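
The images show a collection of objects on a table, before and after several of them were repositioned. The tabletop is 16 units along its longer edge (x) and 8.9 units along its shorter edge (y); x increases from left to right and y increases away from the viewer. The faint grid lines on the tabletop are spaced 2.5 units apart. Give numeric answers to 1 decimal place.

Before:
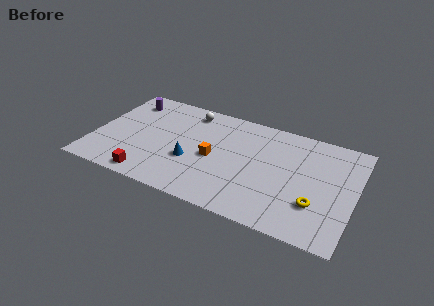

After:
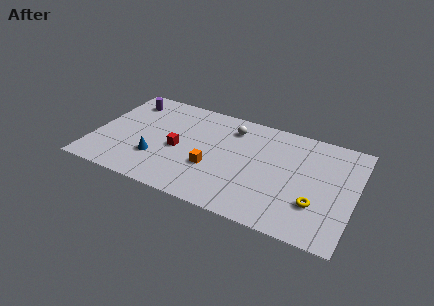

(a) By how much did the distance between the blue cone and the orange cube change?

+1.9

Before: roughly 1.5 units apart; after: 3.4. That's 1.9 units further apart.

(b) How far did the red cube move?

3.3

The red cube moved from about (3.8, 1.0) to (5.2, 4.0), a distance of √(1.4² + 3.0²) ≈ 3.3.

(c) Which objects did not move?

the yellow torus and the purple cylinder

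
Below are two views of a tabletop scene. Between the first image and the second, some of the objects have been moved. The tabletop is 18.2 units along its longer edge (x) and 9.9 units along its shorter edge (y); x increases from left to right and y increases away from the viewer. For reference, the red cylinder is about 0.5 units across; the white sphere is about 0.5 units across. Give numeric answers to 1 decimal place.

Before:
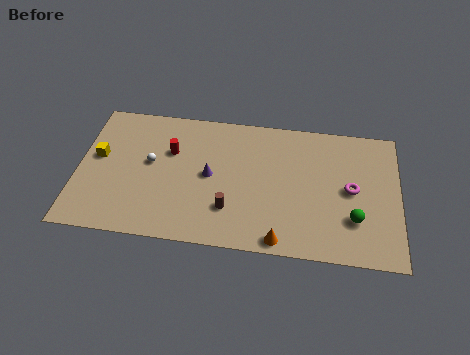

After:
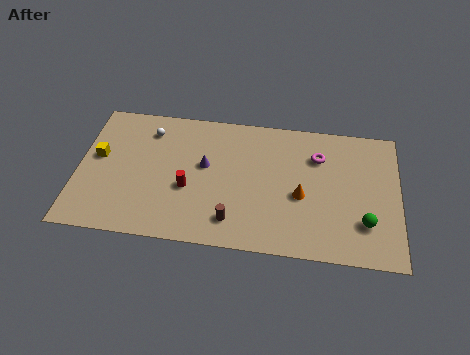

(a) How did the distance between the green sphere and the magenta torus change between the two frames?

+3.1

They were about 2.1 units apart before and 5.2 after — 3.1 units further apart.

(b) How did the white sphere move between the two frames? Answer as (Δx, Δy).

(-0.2, 2.4)

From the two frames, the white sphere sits at roughly (4.1, 5.5) before and (3.9, 7.9) after.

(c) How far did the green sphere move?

0.6

The green sphere was near (15.7, 2.9) before and (16.3, 2.7) after, so it travelled √(0.6² + 0.2²) ≈ 0.6 units.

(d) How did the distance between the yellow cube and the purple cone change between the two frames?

-0.3

Before: roughly 6.4 units apart; after: 6.1. That's 0.3 units closer together.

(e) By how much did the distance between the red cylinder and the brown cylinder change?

-1.9

The distance was about 5.2 in the first image and 3.3 in the second, so they moved 1.9 units closer together.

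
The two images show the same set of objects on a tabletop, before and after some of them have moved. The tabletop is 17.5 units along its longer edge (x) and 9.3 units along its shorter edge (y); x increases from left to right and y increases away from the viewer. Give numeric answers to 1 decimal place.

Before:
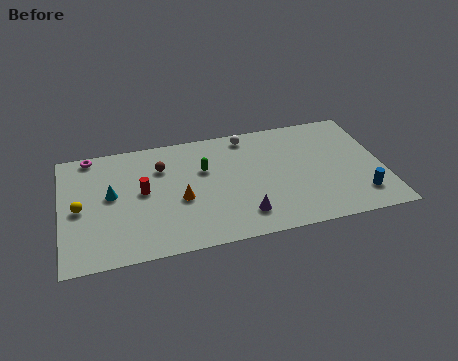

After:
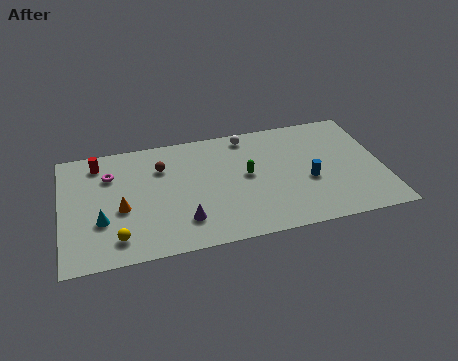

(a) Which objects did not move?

the brown sphere and the white sphere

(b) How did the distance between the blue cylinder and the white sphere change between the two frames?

-3.1

Before: roughly 8.5 units apart; after: 5.4. That's 3.1 units closer together.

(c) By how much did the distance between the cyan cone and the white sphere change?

+1.4

They were about 8.2 units apart before and 9.6 after — 1.4 units further apart.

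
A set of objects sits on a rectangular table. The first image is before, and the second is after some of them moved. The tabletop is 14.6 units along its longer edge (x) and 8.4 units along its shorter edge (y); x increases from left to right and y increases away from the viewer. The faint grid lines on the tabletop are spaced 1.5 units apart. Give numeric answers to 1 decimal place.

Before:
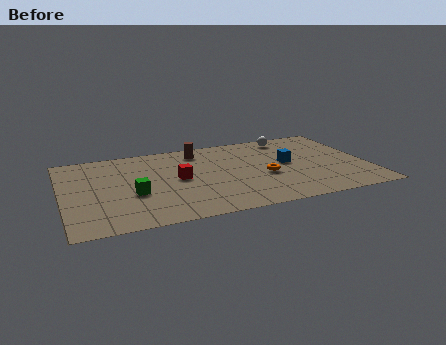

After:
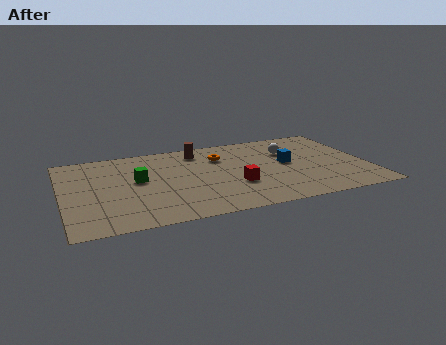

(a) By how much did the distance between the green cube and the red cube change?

+2.4

They were about 2.4 units apart before and 4.8 after — 2.4 units further apart.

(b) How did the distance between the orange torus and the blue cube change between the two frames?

+1.9

Before: roughly 1.6 units apart; after: 3.5. That's 1.9 units further apart.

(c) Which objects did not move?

the brown cylinder and the blue cube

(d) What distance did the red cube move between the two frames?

3.0

The red cube was near (5.5, 4.3) before and (8.1, 2.9) after, so it travelled √(2.6² + 1.4²) ≈ 3.0 units.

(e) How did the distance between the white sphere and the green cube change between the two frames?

-1.4

Before: roughly 8.9 units apart; after: 7.5. That's 1.4 units closer together.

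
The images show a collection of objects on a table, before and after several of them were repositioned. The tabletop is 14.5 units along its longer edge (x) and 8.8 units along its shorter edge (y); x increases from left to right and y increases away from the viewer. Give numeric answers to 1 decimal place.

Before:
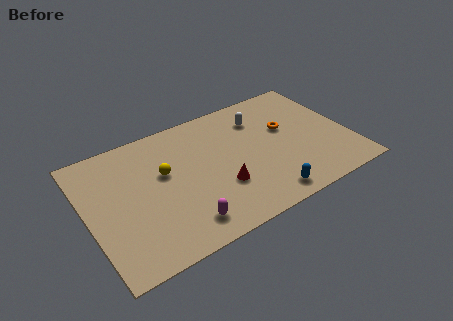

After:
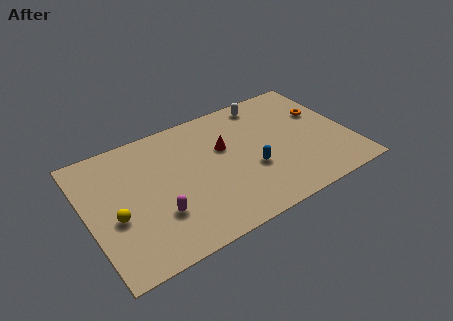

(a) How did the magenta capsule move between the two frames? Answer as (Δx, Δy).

(-1.2, 1.2)

From the two frames, the magenta capsule sits at roughly (4.8, 1.5) before and (3.6, 2.7) after.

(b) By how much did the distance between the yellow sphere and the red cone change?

+2.9

They were about 3.7 units apart before and 6.6 after — 2.9 units further apart.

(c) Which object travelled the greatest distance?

the yellow sphere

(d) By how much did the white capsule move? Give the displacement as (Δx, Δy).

(0.5, 1.0)

The white capsule started near (9.9, 6.7) and ended near (10.4, 7.7).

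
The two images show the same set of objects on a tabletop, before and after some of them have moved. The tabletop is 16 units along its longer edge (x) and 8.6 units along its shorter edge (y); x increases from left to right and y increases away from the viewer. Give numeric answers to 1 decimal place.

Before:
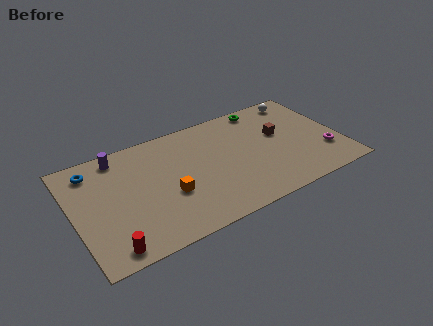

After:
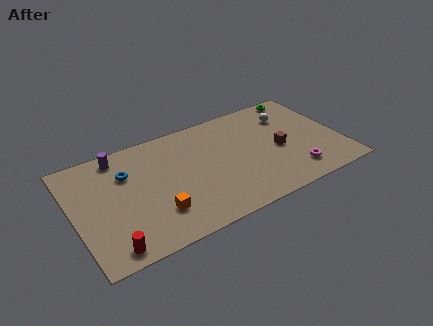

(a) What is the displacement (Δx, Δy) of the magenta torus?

(-2.0, -0.8)

From the two frames, the magenta torus sits at roughly (14.9, 2.5) before and (12.9, 1.7) after.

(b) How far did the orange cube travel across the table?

1.3

The orange cube moved from about (5.5, 3.3) to (4.6, 2.3), a distance of √(0.9² + 1.0²) ≈ 1.3.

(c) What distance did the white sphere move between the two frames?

1.4

The white sphere was near (14.2, 7.5) before and (13.3, 6.4) after, so it travelled √(0.9² + 1.1²) ≈ 1.4 units.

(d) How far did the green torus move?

2.4

The green torus moved from about (11.9, 7.7) to (14.3, 7.8), a distance of √(2.4² + 0.1²) ≈ 2.4.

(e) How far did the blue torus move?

2.2

From (1.4, 7.1) to (3.3, 6.0), the blue torus covered √(1.9² + 1.1²) ≈ 2.2 units.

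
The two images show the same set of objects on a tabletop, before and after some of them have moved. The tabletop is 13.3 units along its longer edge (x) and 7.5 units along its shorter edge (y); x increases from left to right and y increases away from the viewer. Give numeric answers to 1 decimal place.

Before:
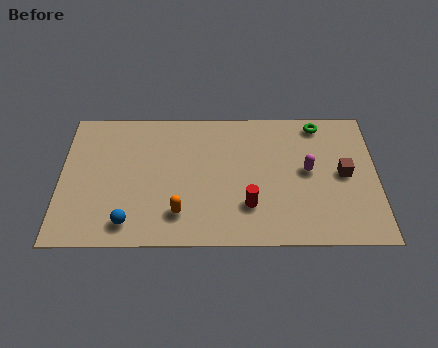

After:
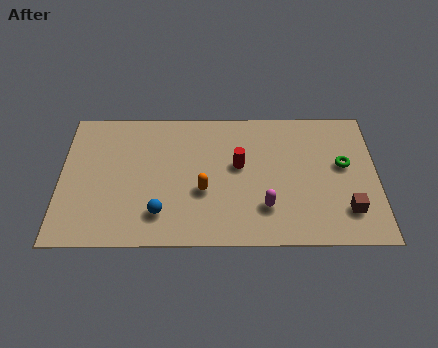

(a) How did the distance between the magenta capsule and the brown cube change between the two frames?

+1.9

The distance was about 1.5 in the first image and 3.4 in the second, so they moved 1.9 units further apart.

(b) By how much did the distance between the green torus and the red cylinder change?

-1.0

They were about 5.4 units apart before and 4.4 after — 1.0 units closer together.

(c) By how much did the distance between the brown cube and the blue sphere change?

-1.6

The distance was about 9.4 in the first image and 7.8 in the second, so they moved 1.6 units closer together.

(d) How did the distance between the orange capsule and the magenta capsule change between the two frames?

-3.1

Before: roughly 5.9 units apart; after: 2.8. That's 3.1 units closer together.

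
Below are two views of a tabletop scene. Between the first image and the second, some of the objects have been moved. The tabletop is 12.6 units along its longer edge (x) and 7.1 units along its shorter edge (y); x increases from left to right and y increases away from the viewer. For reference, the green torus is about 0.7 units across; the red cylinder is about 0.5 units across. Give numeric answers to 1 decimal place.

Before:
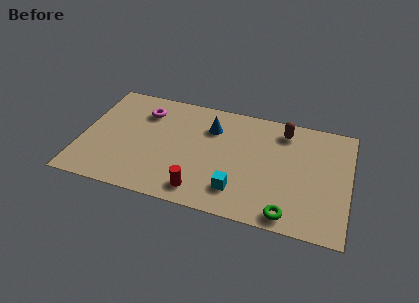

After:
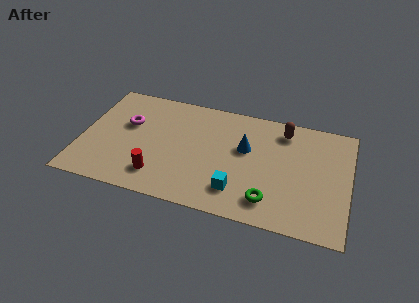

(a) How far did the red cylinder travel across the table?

2.0

From (5.8, 1.1) to (3.8, 1.5), the red cylinder covered √(2.0² + 0.4²) ≈ 2.0 units.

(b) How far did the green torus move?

1.1

From (9.9, 0.8) to (9.0, 1.4), the green torus covered √(0.9² + 0.6²) ≈ 1.1 units.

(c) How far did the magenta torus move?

1.2

The magenta torus was near (2.8, 5.4) before and (2.1, 4.4) after, so it travelled √(0.7² + 1.0²) ≈ 1.2 units.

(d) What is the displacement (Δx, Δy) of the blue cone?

(1.7, -0.9)

The blue cone was at about (6.0, 5.2) and moved to about (7.7, 4.3).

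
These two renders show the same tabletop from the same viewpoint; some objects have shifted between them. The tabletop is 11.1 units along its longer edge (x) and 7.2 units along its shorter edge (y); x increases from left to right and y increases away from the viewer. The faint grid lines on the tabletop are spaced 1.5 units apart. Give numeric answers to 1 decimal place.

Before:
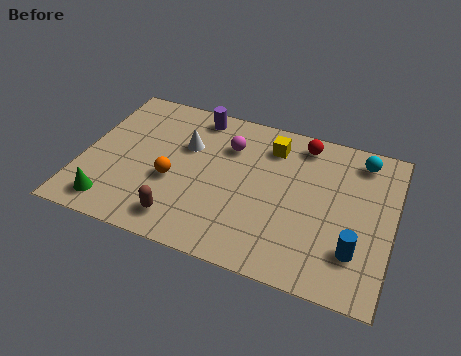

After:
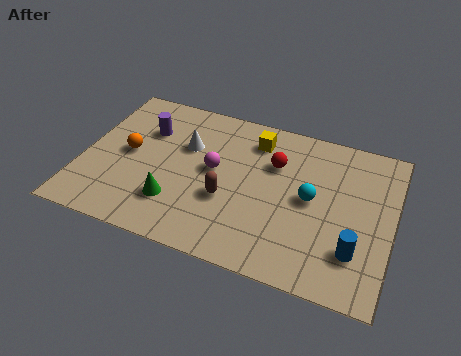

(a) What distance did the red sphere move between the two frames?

1.6

The red sphere moved from about (7.7, 6.2) to (6.8, 4.9), a distance of √(0.9² + 1.3²) ≈ 1.6.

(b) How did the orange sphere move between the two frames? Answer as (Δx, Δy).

(-1.7, 0.8)

From the two frames, the orange sphere sits at roughly (3.3, 2.9) before and (1.6, 3.7) after.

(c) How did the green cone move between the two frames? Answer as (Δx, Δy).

(2.2, 0.8)

The green cone was at about (1.3, 1.1) and moved to about (3.5, 1.9).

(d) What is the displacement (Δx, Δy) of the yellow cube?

(-0.6, 0.1)

The yellow cube started near (6.6, 5.7) and ended near (6.0, 5.8).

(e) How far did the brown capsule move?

2.1

From (3.8, 1.2) to (5.3, 2.7), the brown capsule covered √(1.5² + 1.5²) ≈ 2.1 units.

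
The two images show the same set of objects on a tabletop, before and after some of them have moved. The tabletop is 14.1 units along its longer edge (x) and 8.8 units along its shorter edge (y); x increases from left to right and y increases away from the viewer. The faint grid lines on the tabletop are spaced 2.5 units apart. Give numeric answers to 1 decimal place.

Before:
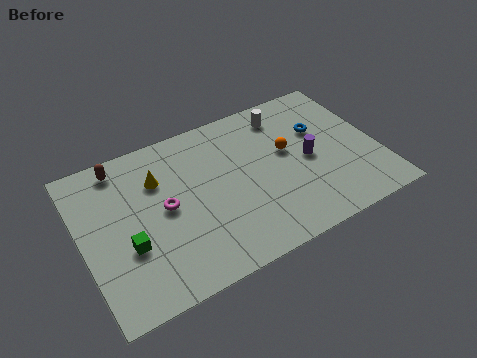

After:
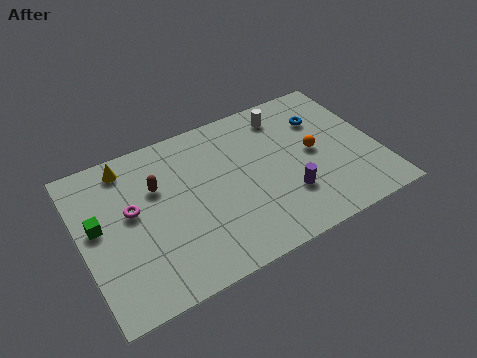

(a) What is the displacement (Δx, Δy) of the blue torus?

(0.2, 0.6)

The blue torus was at about (11.6, 5.7) and moved to about (11.8, 6.3).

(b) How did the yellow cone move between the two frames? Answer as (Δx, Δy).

(-1.3, 1.4)

From the two frames, the yellow cone sits at roughly (3.8, 6.2) before and (2.5, 7.6) after.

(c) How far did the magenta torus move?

1.6

The magenta torus moved from about (3.9, 4.5) to (2.4, 5.0), a distance of √(1.5² + 0.5²) ≈ 1.6.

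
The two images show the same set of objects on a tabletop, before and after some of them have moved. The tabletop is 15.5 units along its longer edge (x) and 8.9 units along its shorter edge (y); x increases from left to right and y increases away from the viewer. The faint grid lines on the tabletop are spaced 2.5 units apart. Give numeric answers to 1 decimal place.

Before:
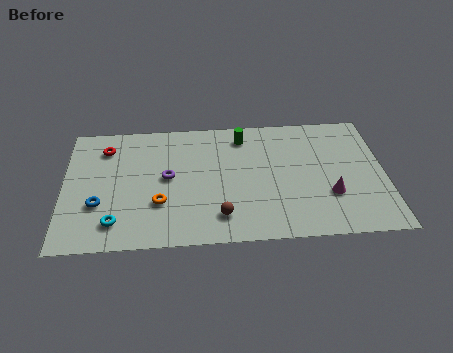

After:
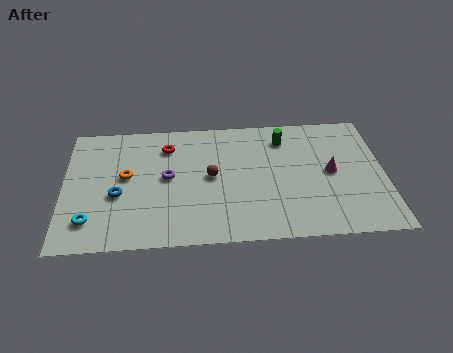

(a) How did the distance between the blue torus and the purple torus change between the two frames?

-1.1

Before: roughly 3.7 units apart; after: 2.6. That's 1.1 units closer together.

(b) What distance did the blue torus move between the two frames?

1.1

The blue torus was near (1.7, 3.0) before and (2.6, 3.6) after, so it travelled √(0.9² + 0.6²) ≈ 1.1 units.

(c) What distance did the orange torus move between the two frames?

2.6

The orange torus was near (4.6, 2.9) before and (3.0, 4.9) after, so it travelled √(1.6² + 2.0²) ≈ 2.6 units.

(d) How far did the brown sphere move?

2.8

From (7.5, 1.8) to (7.1, 4.6), the brown sphere covered √(0.4² + 2.8²) ≈ 2.8 units.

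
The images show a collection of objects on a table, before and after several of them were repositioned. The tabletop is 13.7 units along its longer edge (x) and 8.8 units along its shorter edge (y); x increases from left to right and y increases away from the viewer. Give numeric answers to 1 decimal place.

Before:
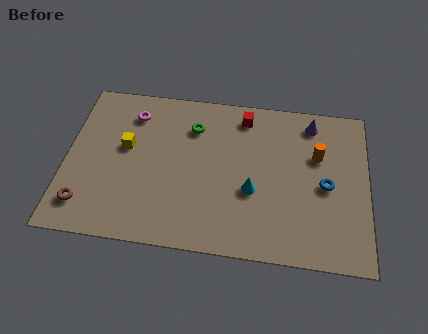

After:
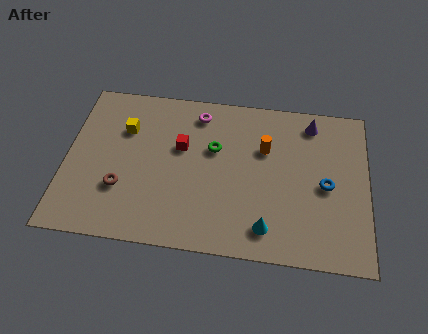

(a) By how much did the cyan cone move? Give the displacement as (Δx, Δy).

(0.7, -1.9)

The cyan cone was at about (8.5, 3.4) and moved to about (9.2, 1.5).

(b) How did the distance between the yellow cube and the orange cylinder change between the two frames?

-2.3

They were about 8.7 units apart before and 6.4 after — 2.3 units closer together.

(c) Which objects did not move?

the blue torus and the purple cone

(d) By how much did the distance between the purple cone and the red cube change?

+3.2

The distance was about 3.1 in the first image and 6.3 in the second, so they moved 3.2 units further apart.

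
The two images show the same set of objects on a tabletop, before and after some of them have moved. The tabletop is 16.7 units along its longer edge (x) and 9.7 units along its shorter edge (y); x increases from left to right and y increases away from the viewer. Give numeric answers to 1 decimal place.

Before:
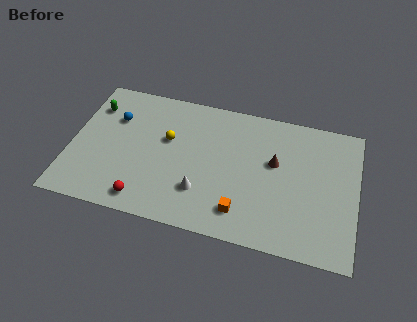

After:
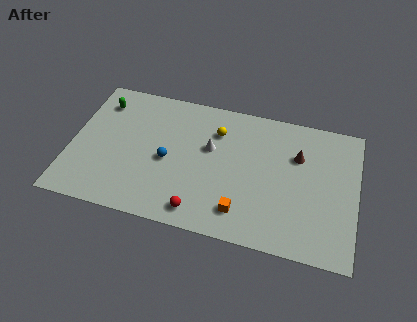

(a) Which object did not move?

the orange cube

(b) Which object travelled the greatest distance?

the blue sphere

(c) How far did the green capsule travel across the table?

0.6

The green capsule moved from about (1.1, 7.3) to (1.5, 7.7), a distance of √(0.4² + 0.4²) ≈ 0.6.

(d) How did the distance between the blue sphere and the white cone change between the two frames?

-3.9

Before: roughly 6.7 units apart; after: 2.8. That's 3.9 units closer together.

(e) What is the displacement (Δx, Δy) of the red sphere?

(3.2, 0.0)

From the two frames, the red sphere sits at roughly (4.6, 1.3) before and (7.8, 1.3) after.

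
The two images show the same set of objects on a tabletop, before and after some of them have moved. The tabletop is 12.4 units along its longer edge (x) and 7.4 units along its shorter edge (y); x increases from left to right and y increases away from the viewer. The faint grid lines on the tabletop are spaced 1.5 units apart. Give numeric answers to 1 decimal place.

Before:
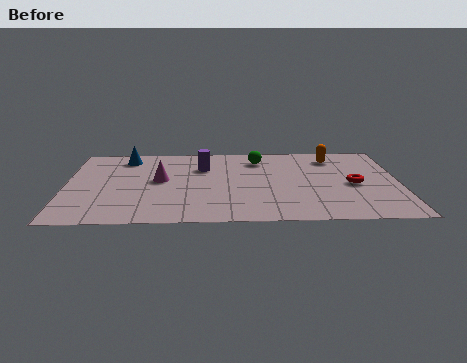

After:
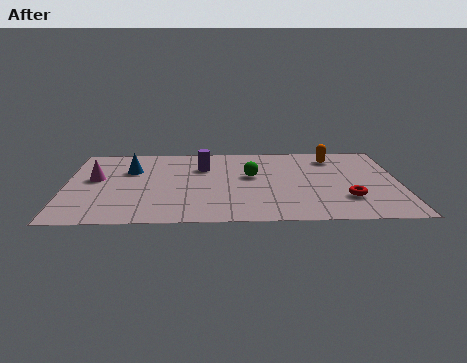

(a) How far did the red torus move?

1.3

From (10.7, 3.4) to (10.4, 2.1), the red torus covered √(0.3² + 1.3²) ≈ 1.3 units.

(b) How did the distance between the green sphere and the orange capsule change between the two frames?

+0.7

They were about 2.8 units apart before and 3.5 after — 0.7 units further apart.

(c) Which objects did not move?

the orange capsule and the purple cylinder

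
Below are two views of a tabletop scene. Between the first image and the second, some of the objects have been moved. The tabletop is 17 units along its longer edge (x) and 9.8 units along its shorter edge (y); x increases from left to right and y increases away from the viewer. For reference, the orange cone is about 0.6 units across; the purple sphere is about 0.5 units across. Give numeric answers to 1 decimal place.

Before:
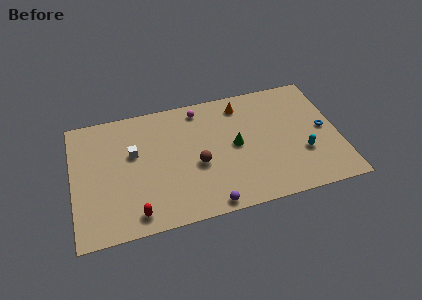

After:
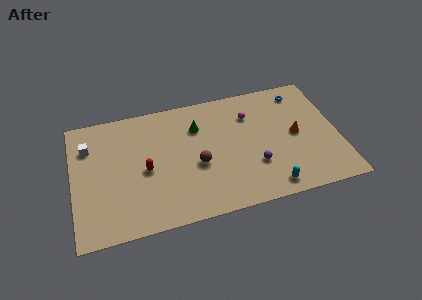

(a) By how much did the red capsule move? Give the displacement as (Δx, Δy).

(0.8, 3.2)

The red capsule started near (3.8, 1.3) and ended near (4.6, 4.5).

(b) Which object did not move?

the brown sphere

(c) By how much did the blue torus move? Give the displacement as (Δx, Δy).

(-1.2, 3.4)

The blue torus was at about (16.1, 4.9) and moved to about (14.9, 8.3).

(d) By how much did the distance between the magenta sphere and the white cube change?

+5.3

The distance was about 5.1 in the first image and 10.4 in the second, so they moved 5.3 units further apart.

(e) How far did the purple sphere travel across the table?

3.9

The purple sphere was near (8.4, 0.8) before and (11.5, 3.1) after, so it travelled √(3.1² + 2.3²) ≈ 3.9 units.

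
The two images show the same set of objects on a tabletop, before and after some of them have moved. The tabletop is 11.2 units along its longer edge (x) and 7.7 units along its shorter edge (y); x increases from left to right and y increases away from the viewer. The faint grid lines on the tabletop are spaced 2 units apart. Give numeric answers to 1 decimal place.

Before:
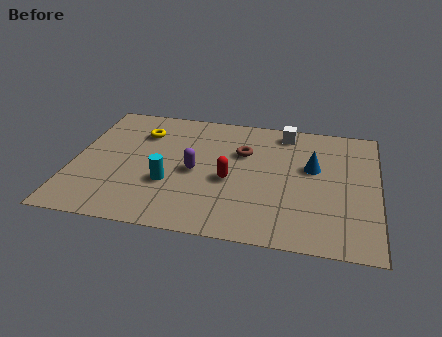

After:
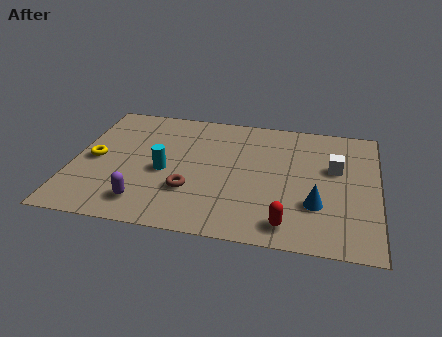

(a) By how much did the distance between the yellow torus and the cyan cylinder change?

-0.6

Before: roughly 3.2 units apart; after: 2.6. That's 0.6 units closer together.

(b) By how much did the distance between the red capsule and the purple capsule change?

+3.9

Before: roughly 1.3 units apart; after: 5.2. That's 3.9 units further apart.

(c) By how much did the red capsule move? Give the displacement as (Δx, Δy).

(2.2, -2.2)

The red capsule started near (5.8, 3.3) and ended near (8.0, 1.1).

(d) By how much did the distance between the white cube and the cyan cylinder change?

+0.6

The distance was about 5.7 in the first image and 6.3 in the second, so they moved 0.6 units further apart.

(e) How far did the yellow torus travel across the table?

2.6

The yellow torus was near (2.4, 5.7) before and (0.8, 3.7) after, so it travelled √(1.6² + 2.0²) ≈ 2.6 units.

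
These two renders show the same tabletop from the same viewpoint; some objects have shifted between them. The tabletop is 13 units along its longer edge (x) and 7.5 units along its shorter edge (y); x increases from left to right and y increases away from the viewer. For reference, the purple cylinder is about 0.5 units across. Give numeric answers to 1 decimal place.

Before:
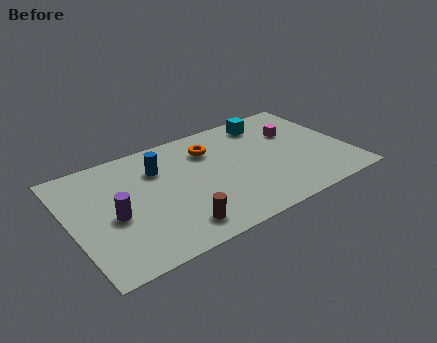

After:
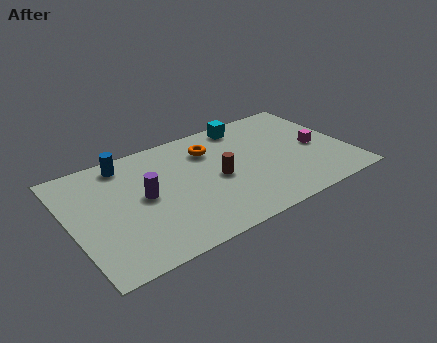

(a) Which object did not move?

the orange torus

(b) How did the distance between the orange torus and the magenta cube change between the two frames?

+1.2

The distance was about 4.0 in the first image and 5.2 in the second, so they moved 1.2 units further apart.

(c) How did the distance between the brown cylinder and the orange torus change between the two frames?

-2.8

Before: roughly 4.9 units apart; after: 2.1. That's 2.8 units closer together.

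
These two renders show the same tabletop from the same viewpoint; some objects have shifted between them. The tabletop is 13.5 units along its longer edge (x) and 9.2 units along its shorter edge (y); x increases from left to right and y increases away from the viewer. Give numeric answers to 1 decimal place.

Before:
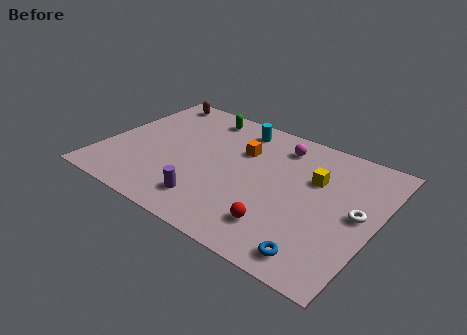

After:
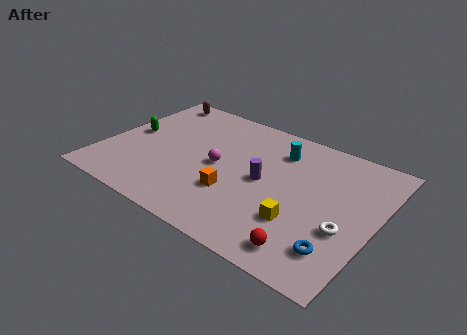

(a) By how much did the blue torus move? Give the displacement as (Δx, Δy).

(0.8, 0.8)

The blue torus started near (11.3, 1.2) and ended near (12.1, 2.0).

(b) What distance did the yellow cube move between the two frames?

3.2

The yellow cube was near (10.3, 6.0) before and (10.1, 2.8) after, so it travelled √(0.2² + 3.2²) ≈ 3.2 units.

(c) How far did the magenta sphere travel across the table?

4.0

From (8.3, 7.5) to (5.7, 4.5), the magenta sphere covered √(2.6² + 3.0²) ≈ 4.0 units.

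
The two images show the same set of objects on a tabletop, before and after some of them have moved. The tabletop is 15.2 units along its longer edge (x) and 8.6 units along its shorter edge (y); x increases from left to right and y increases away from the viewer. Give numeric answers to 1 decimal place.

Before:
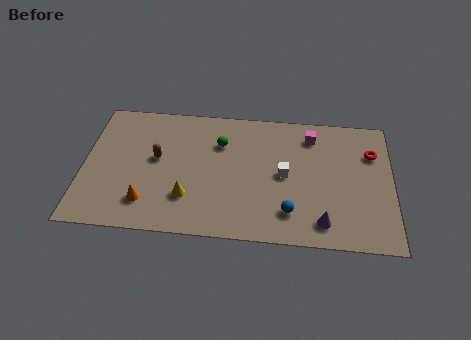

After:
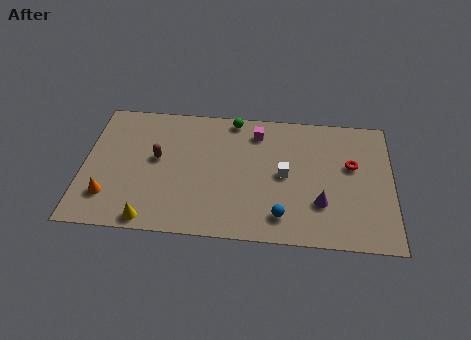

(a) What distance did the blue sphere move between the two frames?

0.5

The blue sphere moved from about (10.2, 1.9) to (9.8, 1.6), a distance of √(0.4² + 0.3²) ≈ 0.5.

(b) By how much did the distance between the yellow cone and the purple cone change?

+1.8

Before: roughly 6.7 units apart; after: 8.5. That's 1.8 units further apart.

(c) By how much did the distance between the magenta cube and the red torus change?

+1.9

They were about 3.1 units apart before and 5.0 after — 1.9 units further apart.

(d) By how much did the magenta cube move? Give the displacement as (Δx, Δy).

(-2.7, 0.0)

From the two frames, the magenta cube sits at roughly (11.2, 7.0) before and (8.5, 7.0) after.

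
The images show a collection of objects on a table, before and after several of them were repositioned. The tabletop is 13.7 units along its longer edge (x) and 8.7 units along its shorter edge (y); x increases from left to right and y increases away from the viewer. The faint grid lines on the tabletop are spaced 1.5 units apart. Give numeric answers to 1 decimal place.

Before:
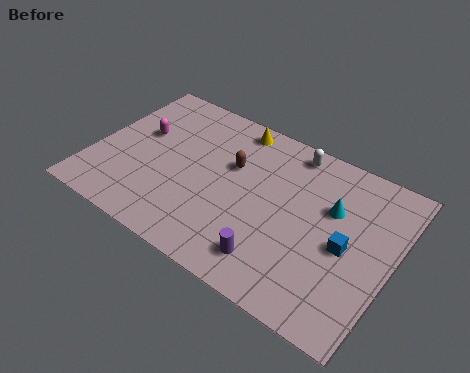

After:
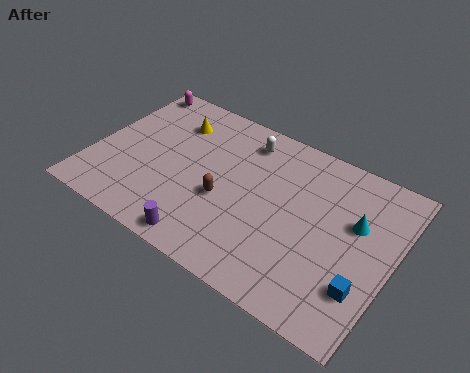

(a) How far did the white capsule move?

2.2

The white capsule moved from about (8.6, 7.7) to (6.5, 7.2), a distance of √(2.1² + 0.5²) ≈ 2.2.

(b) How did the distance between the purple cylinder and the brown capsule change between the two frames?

-2.1

The distance was about 4.7 in the first image and 2.6 in the second, so they moved 2.1 units closer together.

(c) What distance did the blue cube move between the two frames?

1.9

The blue cube moved from about (11.7, 4.0) to (12.7, 2.4), a distance of √(1.0² + 1.6²) ≈ 1.9.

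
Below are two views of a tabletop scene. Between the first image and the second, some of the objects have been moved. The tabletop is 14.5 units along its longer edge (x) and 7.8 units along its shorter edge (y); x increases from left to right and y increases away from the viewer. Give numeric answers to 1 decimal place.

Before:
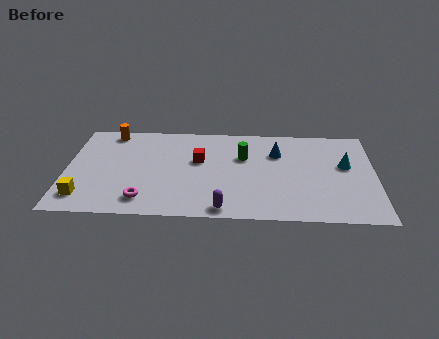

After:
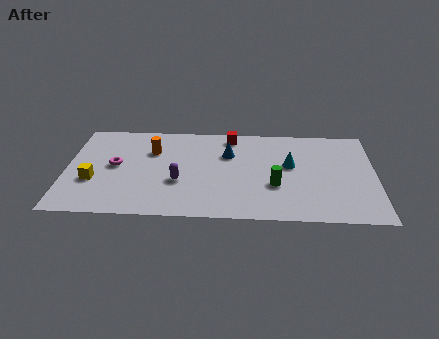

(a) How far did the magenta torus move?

3.0

From (3.7, 1.4) to (2.3, 4.1), the magenta torus covered √(1.4² + 2.7²) ≈ 3.0 units.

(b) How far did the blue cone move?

2.3

From (9.9, 5.5) to (7.6, 5.3), the blue cone covered √(2.3² + 0.2²) ≈ 2.3 units.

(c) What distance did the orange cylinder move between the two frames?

2.5

From (2.0, 6.9) to (4.0, 5.4), the orange cylinder covered √(2.0² + 1.5²) ≈ 2.5 units.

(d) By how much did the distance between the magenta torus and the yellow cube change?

-1.2

Before: roughly 2.8 units apart; after: 1.6. That's 1.2 units closer together.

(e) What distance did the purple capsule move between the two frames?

3.0

From (7.4, 0.8) to (5.3, 2.9), the purple capsule covered √(2.1² + 2.1²) ≈ 3.0 units.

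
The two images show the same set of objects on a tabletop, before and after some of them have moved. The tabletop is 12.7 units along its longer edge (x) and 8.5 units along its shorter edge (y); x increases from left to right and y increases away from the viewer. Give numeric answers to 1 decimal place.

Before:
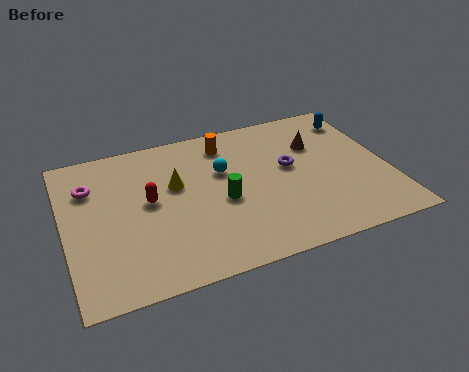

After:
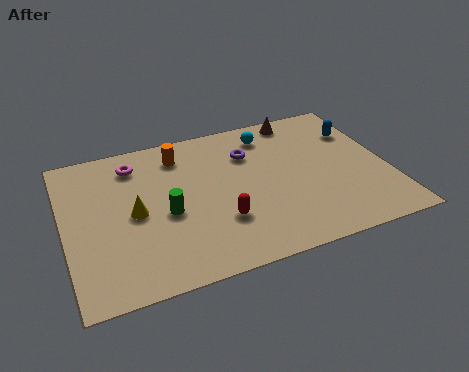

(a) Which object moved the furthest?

the red capsule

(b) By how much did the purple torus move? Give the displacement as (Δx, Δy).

(-1.5, 1.3)

The purple torus started near (8.9, 4.8) and ended near (7.4, 6.1).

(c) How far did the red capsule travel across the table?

3.3

The red capsule moved from about (3.3, 4.6) to (5.9, 2.6), a distance of √(2.6² + 2.0²) ≈ 3.3.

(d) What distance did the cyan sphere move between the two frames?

2.6

The cyan sphere was near (6.3, 5.4) before and (8.3, 7.0) after, so it travelled √(2.0² + 1.6²) ≈ 2.6 units.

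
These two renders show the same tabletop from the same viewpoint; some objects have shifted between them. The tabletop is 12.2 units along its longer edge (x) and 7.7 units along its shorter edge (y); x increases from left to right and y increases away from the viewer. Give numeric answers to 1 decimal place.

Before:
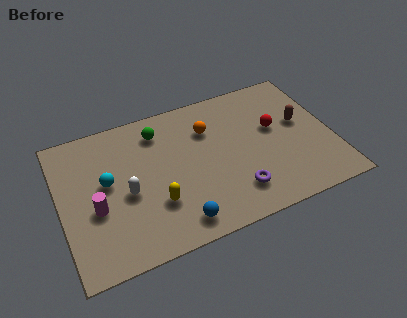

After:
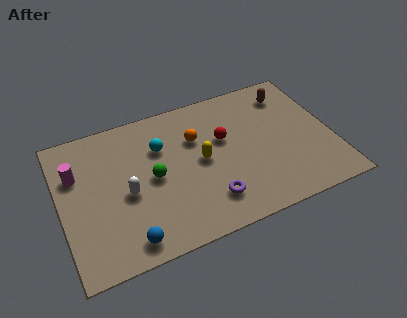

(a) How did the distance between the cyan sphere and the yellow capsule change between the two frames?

-0.6

The distance was about 2.8 in the first image and 2.2 in the second, so they moved 0.6 units closer together.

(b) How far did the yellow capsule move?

2.7

The yellow capsule was near (4.1, 2.4) before and (6.3, 3.9) after, so it travelled √(2.2² + 1.5²) ≈ 2.7 units.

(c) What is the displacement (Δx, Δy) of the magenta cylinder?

(-0.7, 2.1)

From the two frames, the magenta cylinder sits at roughly (1.5, 3.1) before and (0.8, 5.2) after.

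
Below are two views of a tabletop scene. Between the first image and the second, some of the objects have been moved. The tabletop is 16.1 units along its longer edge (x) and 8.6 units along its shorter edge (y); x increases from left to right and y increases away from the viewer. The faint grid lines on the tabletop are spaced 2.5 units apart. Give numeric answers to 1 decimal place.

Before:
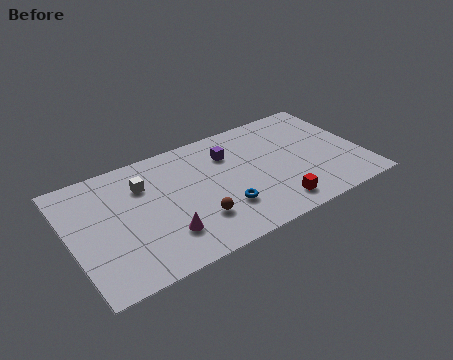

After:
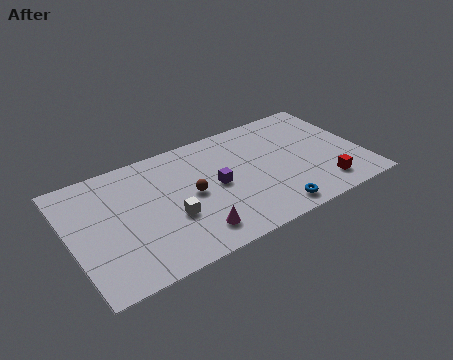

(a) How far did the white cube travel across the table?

3.2

The white cube was near (4.2, 6.2) before and (5.3, 3.2) after, so it travelled √(1.1² + 3.0²) ≈ 3.2 units.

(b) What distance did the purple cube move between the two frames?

2.2

The purple cube was near (9.0, 6.3) before and (8.0, 4.3) after, so it travelled √(1.0² + 2.0²) ≈ 2.2 units.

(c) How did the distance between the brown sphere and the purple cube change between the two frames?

-3.2

They were about 4.6 units apart before and 1.4 after — 3.2 units closer together.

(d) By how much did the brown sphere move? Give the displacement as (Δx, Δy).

(0.0, 1.9)

From the two frames, the brown sphere sits at roughly (6.6, 2.4) before and (6.6, 4.3) after.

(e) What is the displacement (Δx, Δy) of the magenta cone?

(1.5, -0.6)

The magenta cone was at about (4.8, 2.2) and moved to about (6.3, 1.6).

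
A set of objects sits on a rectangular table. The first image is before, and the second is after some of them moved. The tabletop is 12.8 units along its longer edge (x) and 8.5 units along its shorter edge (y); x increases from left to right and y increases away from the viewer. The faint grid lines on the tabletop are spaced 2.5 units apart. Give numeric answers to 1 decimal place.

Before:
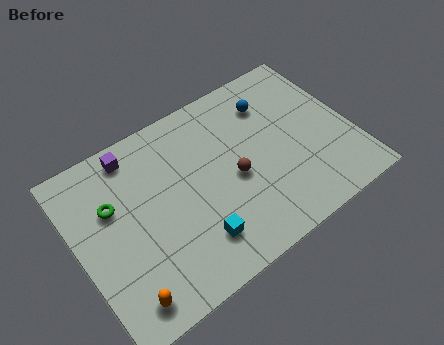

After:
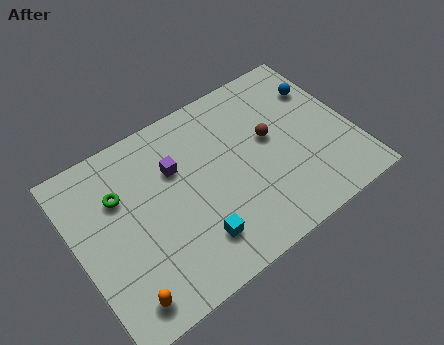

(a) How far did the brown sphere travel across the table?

2.1

From (7.2, 3.8) to (9.1, 4.8), the brown sphere covered √(1.9² + 1.0²) ≈ 2.1 units.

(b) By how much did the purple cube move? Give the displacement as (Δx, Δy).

(1.7, -1.7)

From the two frames, the purple cube sits at roughly (3.1, 7.4) before and (4.8, 5.7) after.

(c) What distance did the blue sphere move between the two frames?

2.3

The blue sphere moved from about (9.5, 6.5) to (11.8, 6.1), a distance of √(2.3² + 0.4²) ≈ 2.3.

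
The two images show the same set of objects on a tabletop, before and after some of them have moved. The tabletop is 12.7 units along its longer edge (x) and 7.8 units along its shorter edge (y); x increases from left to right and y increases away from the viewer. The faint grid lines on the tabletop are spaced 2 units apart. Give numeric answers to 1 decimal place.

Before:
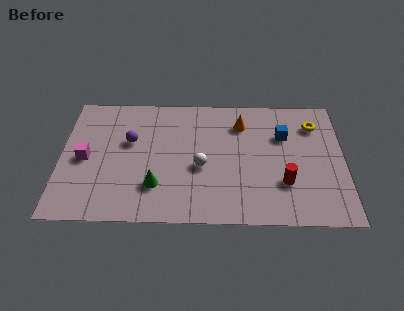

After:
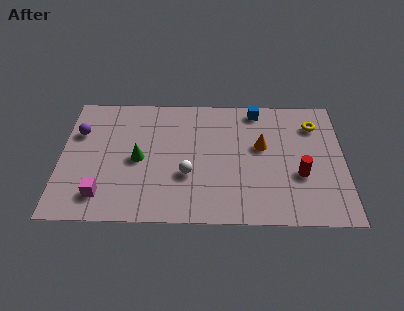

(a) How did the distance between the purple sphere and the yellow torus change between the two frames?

+2.2

They were about 8.4 units apart before and 10.6 after — 2.2 units further apart.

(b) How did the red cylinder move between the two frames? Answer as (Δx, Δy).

(0.7, 0.5)

The red cylinder started near (10.0, 2.4) and ended near (10.7, 2.9).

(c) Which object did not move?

the yellow torus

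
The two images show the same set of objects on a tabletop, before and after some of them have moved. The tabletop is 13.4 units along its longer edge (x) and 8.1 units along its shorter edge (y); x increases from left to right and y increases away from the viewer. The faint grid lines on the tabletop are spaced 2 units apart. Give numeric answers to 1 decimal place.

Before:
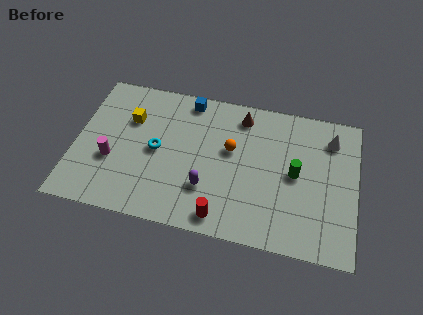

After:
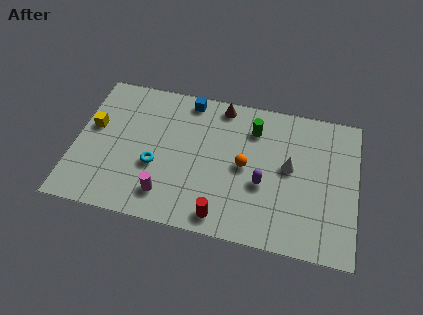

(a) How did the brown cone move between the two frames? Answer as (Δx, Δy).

(-1.0, 0.4)

The brown cone started near (7.8, 6.8) and ended near (6.8, 7.2).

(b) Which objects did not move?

the blue cube and the red cylinder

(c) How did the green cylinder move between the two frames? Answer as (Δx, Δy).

(-2.1, 2.1)

The green cylinder started near (10.5, 4.1) and ended near (8.4, 6.2).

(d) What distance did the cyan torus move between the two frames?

0.9

From (3.9, 4.0) to (3.9, 3.1), the cyan torus covered √(0.0² + 0.9²) ≈ 0.9 units.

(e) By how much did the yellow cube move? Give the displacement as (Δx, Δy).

(-1.7, -0.8)

The yellow cube started near (2.5, 5.5) and ended near (0.8, 4.7).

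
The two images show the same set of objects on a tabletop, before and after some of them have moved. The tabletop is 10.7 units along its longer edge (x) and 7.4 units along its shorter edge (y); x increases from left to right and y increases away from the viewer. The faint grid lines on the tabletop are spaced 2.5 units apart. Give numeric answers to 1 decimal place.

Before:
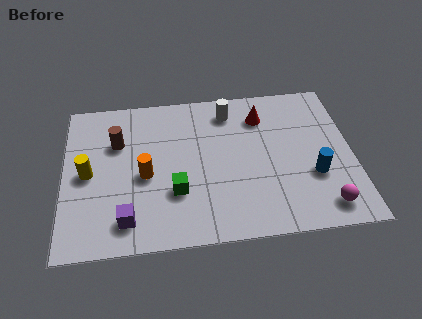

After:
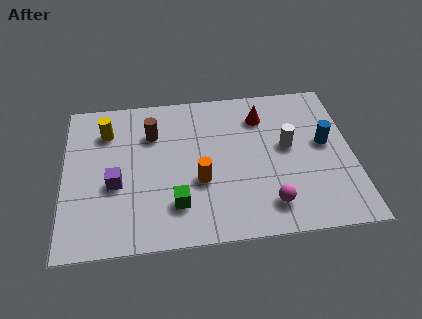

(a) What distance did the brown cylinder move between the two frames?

1.3

The brown cylinder was near (2.0, 5.0) before and (3.3, 5.3) after, so it travelled √(1.3² + 0.3²) ≈ 1.3 units.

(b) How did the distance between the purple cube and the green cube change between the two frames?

+0.4

Before: roughly 2.1 units apart; after: 2.5. That's 0.4 units further apart.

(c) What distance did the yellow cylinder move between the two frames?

2.1

The yellow cylinder moved from about (0.9, 3.6) to (1.6, 5.6), a distance of √(0.7² + 2.0²) ≈ 2.1.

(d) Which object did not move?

the red cone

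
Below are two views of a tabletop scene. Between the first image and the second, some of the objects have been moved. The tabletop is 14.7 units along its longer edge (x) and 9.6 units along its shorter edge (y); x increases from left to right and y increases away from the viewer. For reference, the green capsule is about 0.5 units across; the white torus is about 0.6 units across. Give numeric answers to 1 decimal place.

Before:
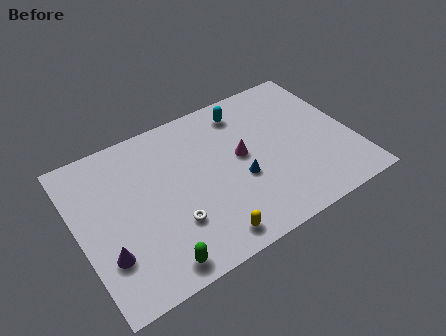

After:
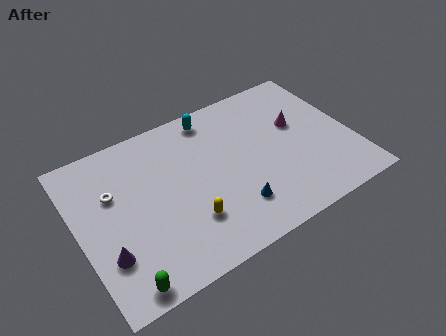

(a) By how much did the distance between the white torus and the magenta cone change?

+5.3

Before: roughly 4.7 units apart; after: 10.0. That's 5.3 units further apart.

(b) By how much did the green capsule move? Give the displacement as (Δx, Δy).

(-1.8, -0.2)

From the two frames, the green capsule sits at roughly (3.5, 1.1) before and (1.7, 0.9) after.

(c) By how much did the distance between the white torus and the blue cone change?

+3.2

The distance was about 3.9 in the first image and 7.1 in the second, so they moved 3.2 units further apart.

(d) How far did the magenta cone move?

3.3

The magenta cone was near (8.8, 5.2) before and (12.0, 5.8) after, so it travelled √(3.2² + 0.6²) ≈ 3.3 units.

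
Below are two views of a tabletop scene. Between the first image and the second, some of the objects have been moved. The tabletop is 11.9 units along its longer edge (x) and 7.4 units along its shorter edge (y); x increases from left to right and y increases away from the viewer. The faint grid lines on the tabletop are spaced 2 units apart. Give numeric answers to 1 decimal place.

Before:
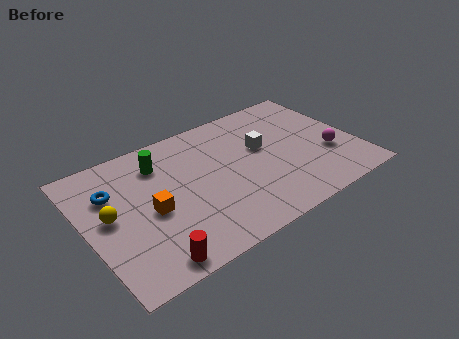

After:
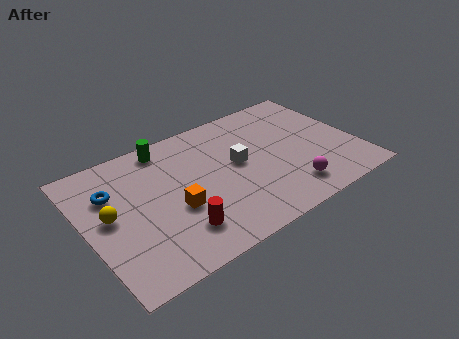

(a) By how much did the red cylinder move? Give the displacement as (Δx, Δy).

(1.4, 0.9)

From the two frames, the red cylinder sits at roughly (2.2, 0.8) before and (3.6, 1.7) after.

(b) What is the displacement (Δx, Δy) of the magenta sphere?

(-2.1, -1.2)

The magenta sphere started near (10.6, 2.6) and ended near (8.5, 1.4).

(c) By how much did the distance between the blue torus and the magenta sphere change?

-1.5

Before: roughly 9.6 units apart; after: 8.1. That's 1.5 units closer together.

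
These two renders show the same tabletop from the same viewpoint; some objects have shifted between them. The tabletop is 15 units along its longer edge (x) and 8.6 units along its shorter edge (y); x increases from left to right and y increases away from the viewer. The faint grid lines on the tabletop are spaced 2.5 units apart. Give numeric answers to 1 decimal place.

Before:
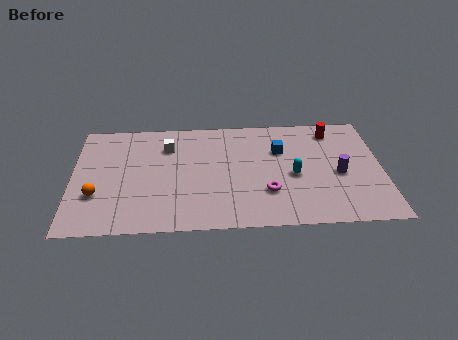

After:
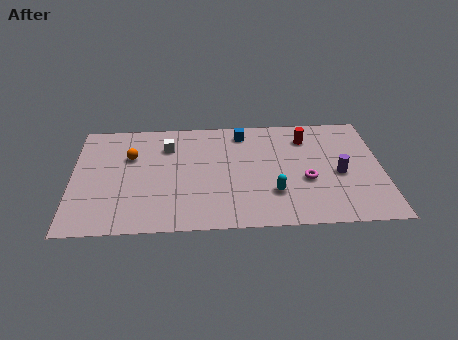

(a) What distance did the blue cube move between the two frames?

2.3

The blue cube moved from about (10.1, 5.8) to (8.3, 7.3), a distance of √(1.8² + 1.5²) ≈ 2.3.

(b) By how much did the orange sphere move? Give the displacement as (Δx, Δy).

(1.6, 2.9)

From the two frames, the orange sphere sits at roughly (1.2, 2.8) before and (2.8, 5.7) after.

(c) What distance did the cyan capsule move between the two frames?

1.6

From (10.7, 3.8) to (9.7, 2.5), the cyan capsule covered √(1.0² + 1.3²) ≈ 1.6 units.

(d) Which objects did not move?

the white cube and the purple cylinder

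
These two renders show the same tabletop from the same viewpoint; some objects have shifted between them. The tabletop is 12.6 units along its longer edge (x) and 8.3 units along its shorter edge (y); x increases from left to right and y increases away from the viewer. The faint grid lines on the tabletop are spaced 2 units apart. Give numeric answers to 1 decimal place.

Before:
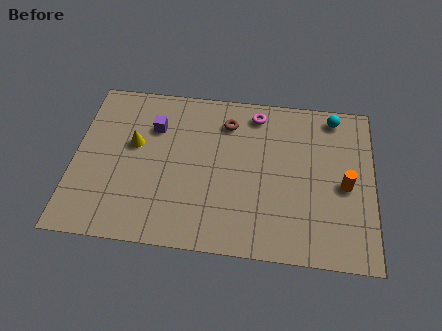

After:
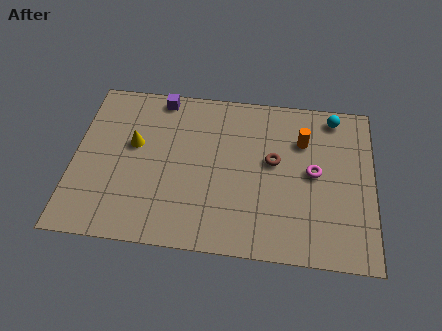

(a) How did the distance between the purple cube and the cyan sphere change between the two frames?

-0.3

The distance was about 7.7 in the first image and 7.4 in the second, so they moved 0.3 units closer together.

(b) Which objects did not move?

the yellow cone and the cyan sphere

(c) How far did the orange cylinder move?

2.8

From (11.4, 3.8) to (9.6, 5.9), the orange cylinder covered √(1.8² + 2.1²) ≈ 2.8 units.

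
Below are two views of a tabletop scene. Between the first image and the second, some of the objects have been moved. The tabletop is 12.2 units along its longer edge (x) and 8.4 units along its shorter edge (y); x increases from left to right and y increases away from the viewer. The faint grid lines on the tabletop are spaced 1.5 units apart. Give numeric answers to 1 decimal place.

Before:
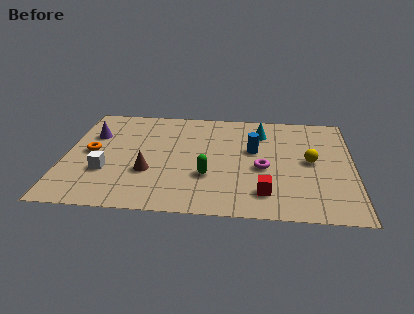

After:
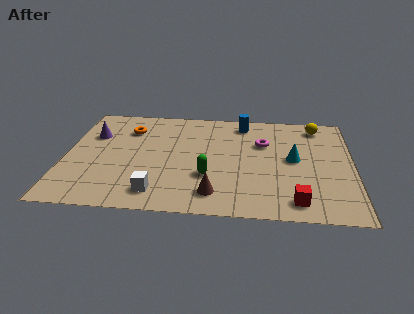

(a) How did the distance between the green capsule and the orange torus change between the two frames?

-0.3

They were about 5.2 units apart before and 4.9 after — 0.3 units closer together.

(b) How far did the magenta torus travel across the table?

2.0

The magenta torus moved from about (8.4, 3.6) to (8.4, 5.6), a distance of √(0.0² + 2.0²) ≈ 2.0.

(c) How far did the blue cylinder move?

2.3

The blue cylinder moved from about (8.0, 5.0) to (7.5, 7.2), a distance of √(0.5² + 2.2²) ≈ 2.3.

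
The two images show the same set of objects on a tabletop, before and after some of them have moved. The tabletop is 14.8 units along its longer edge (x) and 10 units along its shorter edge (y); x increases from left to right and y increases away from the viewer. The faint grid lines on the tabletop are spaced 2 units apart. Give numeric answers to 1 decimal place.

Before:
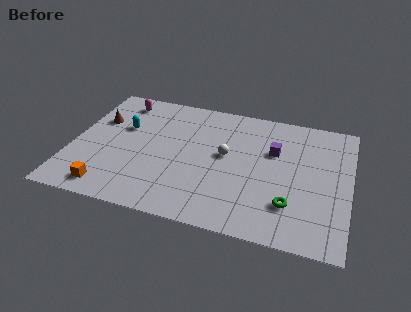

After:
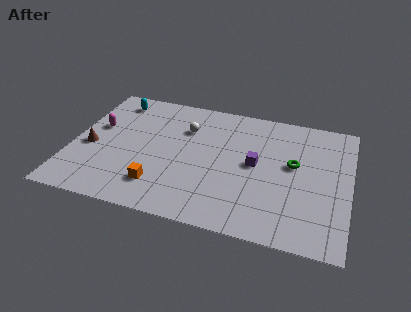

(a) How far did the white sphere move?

2.8

From (8.2, 5.5) to (5.9, 7.1), the white sphere covered √(2.3² + 1.6²) ≈ 2.8 units.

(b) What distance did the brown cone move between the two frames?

2.3

The brown cone was near (1.2, 6.6) before and (1.0, 4.3) after, so it travelled √(0.2² + 2.3²) ≈ 2.3 units.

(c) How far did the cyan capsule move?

2.3

From (2.6, 6.3) to (1.9, 8.5), the cyan capsule covered √(0.7² + 2.2²) ≈ 2.3 units.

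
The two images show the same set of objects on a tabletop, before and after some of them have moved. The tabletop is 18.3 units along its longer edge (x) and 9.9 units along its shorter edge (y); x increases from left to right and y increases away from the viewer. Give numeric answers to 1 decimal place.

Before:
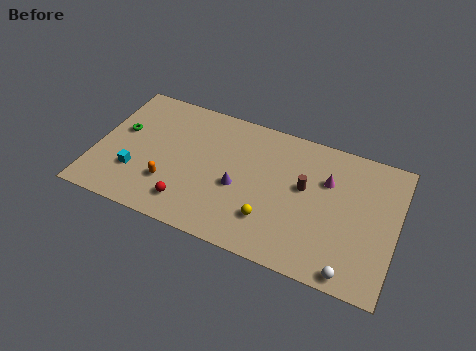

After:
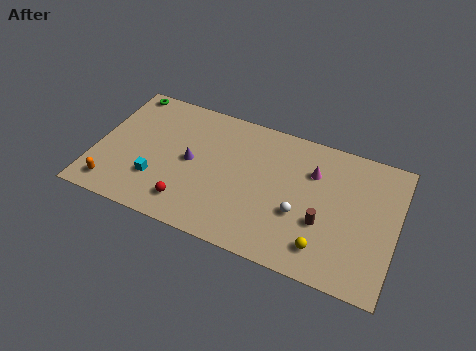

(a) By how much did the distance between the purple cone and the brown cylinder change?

+4.1

They were about 4.2 units apart before and 8.3 after — 4.1 units further apart.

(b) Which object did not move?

the red sphere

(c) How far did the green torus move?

3.2

The green torus moved from about (1.4, 5.8) to (1.2, 9.0), a distance of √(0.2² + 3.2²) ≈ 3.2.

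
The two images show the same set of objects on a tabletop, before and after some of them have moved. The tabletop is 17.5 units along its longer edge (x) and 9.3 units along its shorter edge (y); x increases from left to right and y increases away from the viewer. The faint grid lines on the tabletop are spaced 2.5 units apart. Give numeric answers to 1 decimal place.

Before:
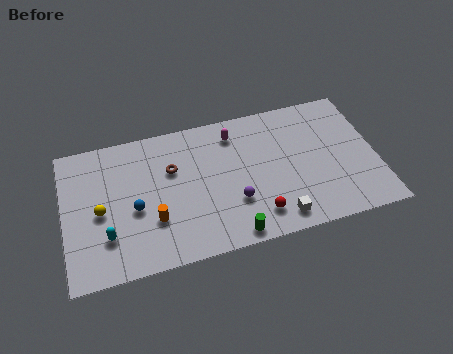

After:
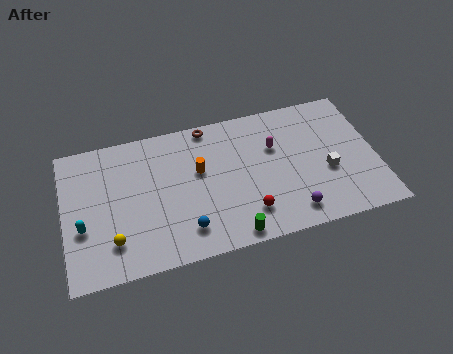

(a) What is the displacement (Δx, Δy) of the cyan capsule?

(-1.3, 0.9)

The cyan capsule started near (2.3, 2.6) and ended near (1.0, 3.5).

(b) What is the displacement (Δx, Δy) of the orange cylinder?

(2.7, 2.6)

The orange cylinder was at about (4.9, 3.0) and moved to about (7.6, 5.6).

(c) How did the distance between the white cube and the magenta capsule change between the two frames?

-2.9

The distance was about 6.6 in the first image and 3.7 in the second, so they moved 2.9 units closer together.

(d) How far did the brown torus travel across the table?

3.3

From (6.1, 6.1) to (8.3, 8.5), the brown torus covered √(2.2² + 2.4²) ≈ 3.3 units.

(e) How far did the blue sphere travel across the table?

3.4

The blue sphere was near (3.9, 4.0) before and (6.6, 1.9) after, so it travelled √(2.7² + 2.1²) ≈ 3.4 units.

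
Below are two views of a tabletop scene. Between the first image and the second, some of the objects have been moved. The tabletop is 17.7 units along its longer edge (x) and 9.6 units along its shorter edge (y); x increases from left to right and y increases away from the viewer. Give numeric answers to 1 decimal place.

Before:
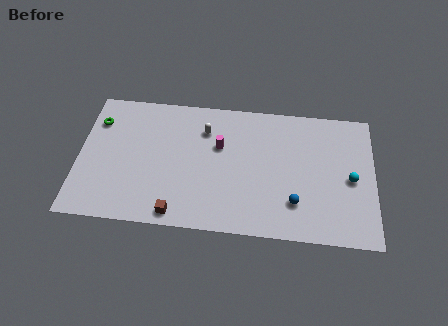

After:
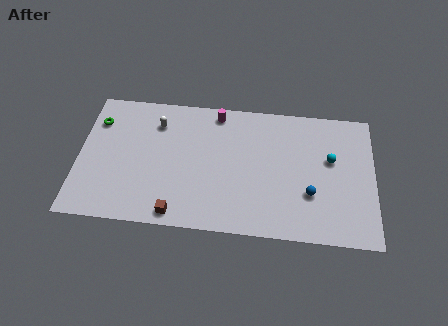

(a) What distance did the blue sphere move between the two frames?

1.1

The blue sphere was near (13.0, 2.5) before and (13.9, 3.2) after, so it travelled √(0.9² + 0.7²) ≈ 1.1 units.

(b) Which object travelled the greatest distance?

the white capsule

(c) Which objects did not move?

the brown cube and the green torus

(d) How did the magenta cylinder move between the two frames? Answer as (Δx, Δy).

(-0.2, 2.4)

The magenta cylinder started near (8.4, 6.1) and ended near (8.2, 8.5).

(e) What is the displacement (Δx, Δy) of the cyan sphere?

(-1.2, 1.3)

The cyan sphere was at about (16.3, 4.5) and moved to about (15.1, 5.8).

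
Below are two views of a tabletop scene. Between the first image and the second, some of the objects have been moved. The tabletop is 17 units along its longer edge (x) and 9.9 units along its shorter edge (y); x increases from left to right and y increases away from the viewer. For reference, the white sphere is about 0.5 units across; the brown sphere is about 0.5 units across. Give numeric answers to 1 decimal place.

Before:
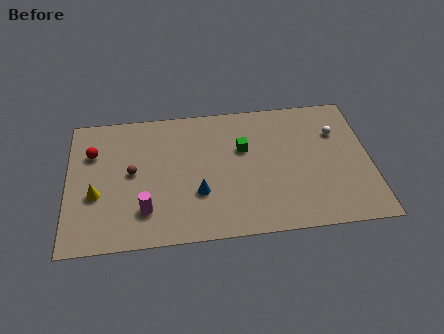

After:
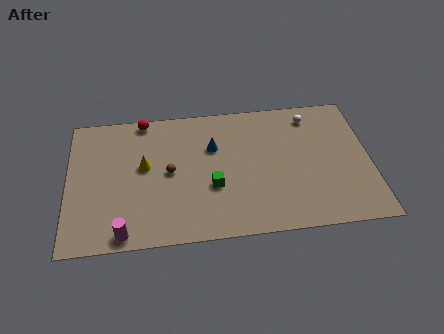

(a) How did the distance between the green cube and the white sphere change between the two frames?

+2.0

They were about 5.3 units apart before and 7.3 after — 2.0 units further apart.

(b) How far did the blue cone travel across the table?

3.4

The blue cone was near (7.3, 3.3) before and (8.2, 6.6) after, so it travelled √(0.9² + 3.3²) ≈ 3.4 units.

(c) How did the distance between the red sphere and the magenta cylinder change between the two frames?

+2.9

They were about 5.4 units apart before and 8.3 after — 2.9 units further apart.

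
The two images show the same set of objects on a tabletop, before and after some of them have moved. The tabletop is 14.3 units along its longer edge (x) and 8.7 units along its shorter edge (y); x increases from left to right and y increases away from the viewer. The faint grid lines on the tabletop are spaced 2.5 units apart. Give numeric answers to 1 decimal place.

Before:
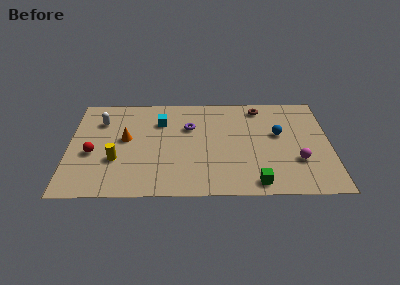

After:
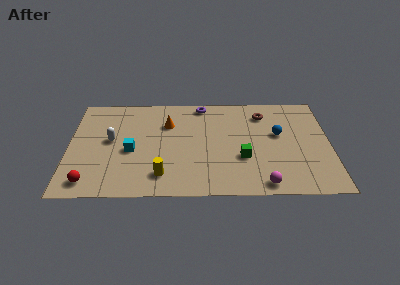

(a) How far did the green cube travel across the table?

2.2

From (10.2, 1.0) to (9.5, 3.1), the green cube covered √(0.7² + 2.1²) ≈ 2.2 units.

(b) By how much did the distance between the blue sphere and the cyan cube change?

+1.6

They were about 6.6 units apart before and 8.2 after — 1.6 units further apart.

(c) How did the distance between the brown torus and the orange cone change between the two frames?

-2.5

Before: roughly 7.9 units apart; after: 5.4. That's 2.5 units closer together.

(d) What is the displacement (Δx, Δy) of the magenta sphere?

(-1.9, -1.9)

The magenta sphere was at about (12.5, 2.8) and moved to about (10.6, 0.9).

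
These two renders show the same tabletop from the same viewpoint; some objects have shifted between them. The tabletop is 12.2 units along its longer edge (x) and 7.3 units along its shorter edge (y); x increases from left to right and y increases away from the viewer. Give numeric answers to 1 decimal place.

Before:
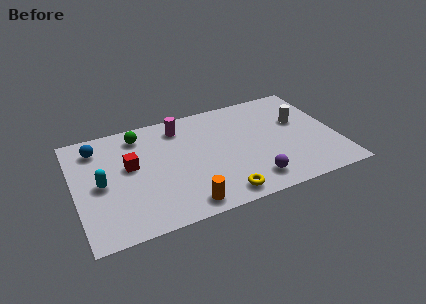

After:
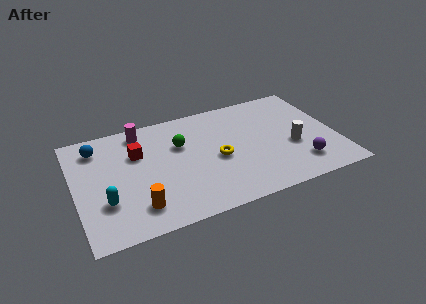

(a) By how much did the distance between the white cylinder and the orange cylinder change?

+0.7

The distance was about 6.8 in the first image and 7.5 in the second, so they moved 0.7 units further apart.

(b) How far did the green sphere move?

2.2

The green sphere moved from about (3.2, 6.1) to (5.0, 4.8), a distance of √(1.8² + 1.3²) ≈ 2.2.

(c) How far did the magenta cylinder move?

1.8

The magenta cylinder moved from about (5.1, 6.0) to (3.3, 6.3), a distance of √(1.8² + 0.3²) ≈ 1.8.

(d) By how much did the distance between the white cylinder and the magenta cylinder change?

+1.9

The distance was about 5.7 in the first image and 7.6 in the second, so they moved 1.9 units further apart.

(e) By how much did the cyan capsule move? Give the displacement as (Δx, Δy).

(0.1, -1.2)

The cyan capsule started near (1.2, 3.5) and ended near (1.3, 2.3).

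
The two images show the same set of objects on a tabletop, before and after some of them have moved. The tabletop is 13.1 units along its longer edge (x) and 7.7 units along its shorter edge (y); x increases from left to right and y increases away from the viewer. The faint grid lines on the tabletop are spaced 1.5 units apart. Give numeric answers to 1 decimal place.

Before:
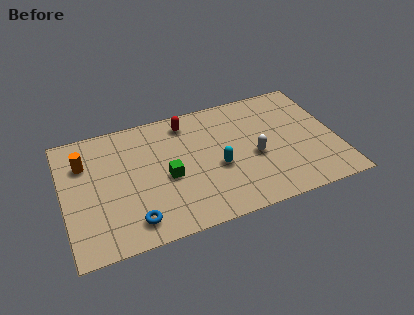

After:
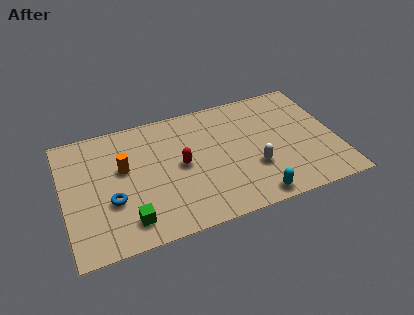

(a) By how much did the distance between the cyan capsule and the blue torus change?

+2.3

They were about 4.6 units apart before and 6.9 after — 2.3 units further apart.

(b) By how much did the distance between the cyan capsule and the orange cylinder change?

+0.4

Before: roughly 6.6 units apart; after: 7.0. That's 0.4 units further apart.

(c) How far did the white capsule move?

0.7

From (9.1, 3.3) to (9.0, 2.6), the white capsule covered √(0.1² + 0.7²) ≈ 0.7 units.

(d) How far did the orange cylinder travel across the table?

2.0

The orange cylinder moved from about (1.1, 5.5) to (2.9, 4.6), a distance of √(1.8² + 0.9²) ≈ 2.0.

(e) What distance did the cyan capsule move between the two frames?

2.8

The cyan capsule was near (7.3, 3.2) before and (8.8, 0.8) after, so it travelled √(1.5² + 2.4²) ≈ 2.8 units.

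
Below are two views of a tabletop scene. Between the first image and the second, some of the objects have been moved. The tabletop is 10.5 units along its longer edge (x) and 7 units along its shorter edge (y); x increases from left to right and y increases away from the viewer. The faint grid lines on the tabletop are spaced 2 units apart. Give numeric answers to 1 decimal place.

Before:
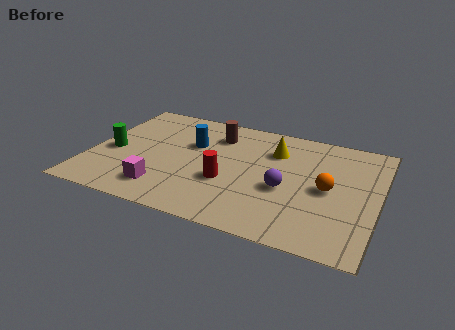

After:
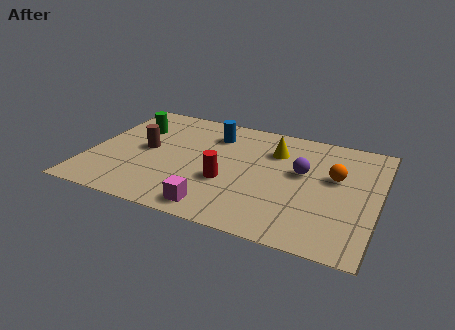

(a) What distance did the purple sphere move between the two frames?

1.3

The purple sphere was near (7.2, 2.9) before and (7.7, 4.1) after, so it travelled √(0.5² + 1.2²) ≈ 1.3 units.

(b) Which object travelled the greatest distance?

the brown cylinder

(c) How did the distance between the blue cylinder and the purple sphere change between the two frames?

-0.3

They were about 3.9 units apart before and 3.6 after — 0.3 units closer together.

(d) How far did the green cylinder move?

1.9

The green cylinder was near (0.8, 3.1) before and (1.4, 4.9) after, so it travelled √(0.6² + 1.8²) ≈ 1.9 units.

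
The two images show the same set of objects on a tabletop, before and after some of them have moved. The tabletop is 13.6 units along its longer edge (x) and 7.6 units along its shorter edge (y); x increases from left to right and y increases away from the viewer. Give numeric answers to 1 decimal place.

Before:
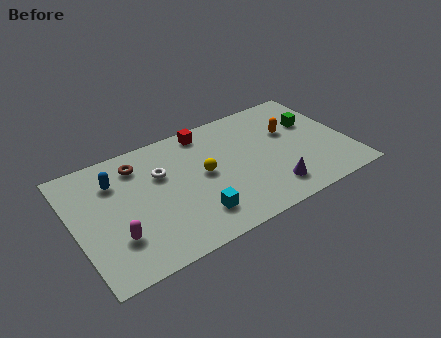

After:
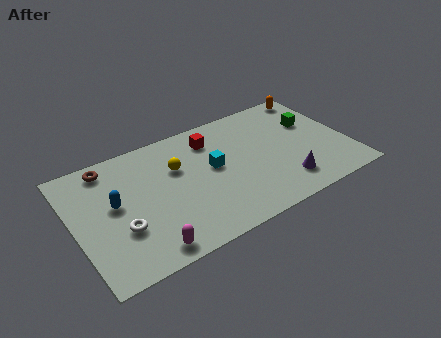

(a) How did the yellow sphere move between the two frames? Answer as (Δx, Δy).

(-1.2, 1.0)

From the two frames, the yellow sphere sits at roughly (6.4, 4.0) before and (5.2, 5.0) after.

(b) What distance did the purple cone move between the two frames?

0.7

From (9.4, 1.5) to (10.1, 1.6), the purple cone covered √(0.7² + 0.1²) ≈ 0.7 units.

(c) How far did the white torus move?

3.3

The white torus moved from about (4.4, 5.0) to (2.1, 2.6), a distance of √(2.3² + 2.4²) ≈ 3.3.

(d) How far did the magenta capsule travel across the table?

1.8

The magenta capsule moved from about (1.8, 2.2) to (3.1, 0.9), a distance of √(1.3² + 1.3²) ≈ 1.8.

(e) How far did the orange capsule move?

2.6

The orange capsule moved from about (10.9, 4.8) to (12.6, 6.8), a distance of √(1.7² + 2.0²) ≈ 2.6.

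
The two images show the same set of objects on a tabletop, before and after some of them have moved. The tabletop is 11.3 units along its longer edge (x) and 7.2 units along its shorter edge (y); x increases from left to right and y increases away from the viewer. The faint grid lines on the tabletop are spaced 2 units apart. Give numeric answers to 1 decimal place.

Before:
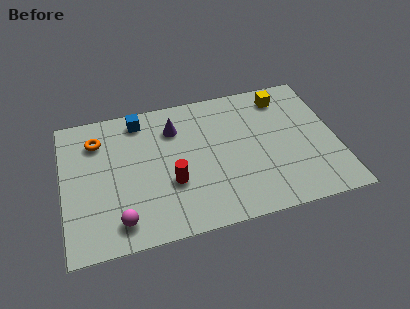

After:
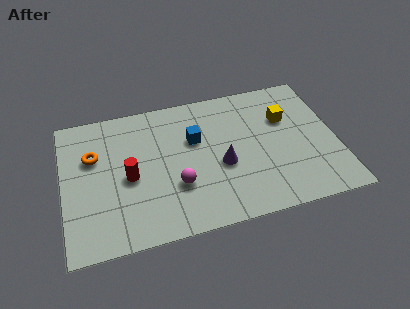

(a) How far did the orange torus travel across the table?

0.8

The orange torus was near (1.5, 5.5) before and (1.3, 4.7) after, so it travelled √(0.2² + 0.8²) ≈ 0.8 units.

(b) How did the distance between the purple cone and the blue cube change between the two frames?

+0.3

They were about 1.6 units apart before and 1.9 after — 0.3 units further apart.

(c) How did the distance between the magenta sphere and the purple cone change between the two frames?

-2.9

The distance was about 4.9 in the first image and 2.0 in the second, so they moved 2.9 units closer together.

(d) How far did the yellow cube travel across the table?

1.2

The yellow cube moved from about (9.3, 6.0) to (9.3, 4.8), a distance of √(0.0² + 1.2²) ≈ 1.2.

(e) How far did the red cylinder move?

1.8

From (4.4, 2.6) to (2.7, 3.3), the red cylinder covered √(1.7² + 0.7²) ≈ 1.8 units.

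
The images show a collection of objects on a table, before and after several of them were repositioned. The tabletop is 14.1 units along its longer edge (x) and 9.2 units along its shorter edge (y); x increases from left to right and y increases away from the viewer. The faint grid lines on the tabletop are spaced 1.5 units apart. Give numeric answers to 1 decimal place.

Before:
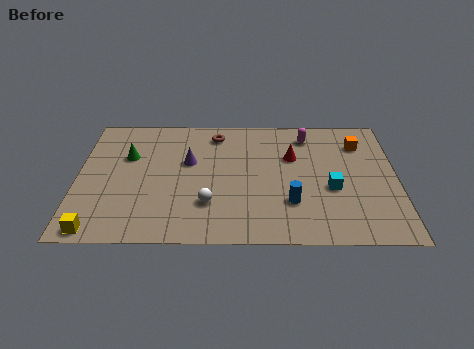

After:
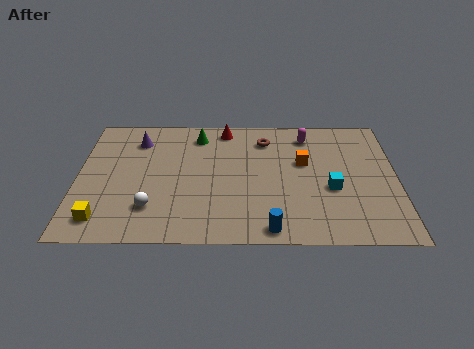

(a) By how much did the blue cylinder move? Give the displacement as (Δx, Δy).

(-0.9, -1.8)

The blue cylinder started near (9.4, 2.7) and ended near (8.5, 0.9).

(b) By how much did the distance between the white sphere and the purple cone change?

+1.8

Before: roughly 3.1 units apart; after: 4.9. That's 1.8 units further apart.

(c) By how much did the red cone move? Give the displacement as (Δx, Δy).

(-3.0, 2.1)

The red cone started near (9.5, 6.0) and ended near (6.5, 8.1).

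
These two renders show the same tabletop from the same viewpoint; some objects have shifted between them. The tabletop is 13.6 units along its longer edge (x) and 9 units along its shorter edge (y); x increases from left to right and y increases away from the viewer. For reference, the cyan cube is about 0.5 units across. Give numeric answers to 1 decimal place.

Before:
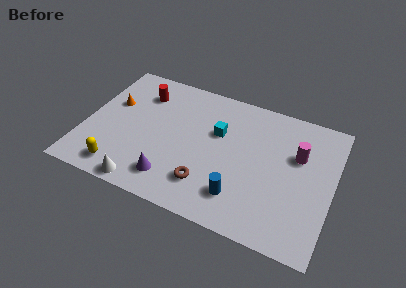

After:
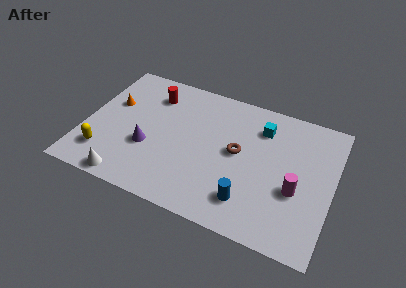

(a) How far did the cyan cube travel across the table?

2.6

From (7.2, 5.7) to (9.5, 6.9), the cyan cube covered √(2.3² + 1.2²) ≈ 2.6 units.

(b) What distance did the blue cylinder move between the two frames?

0.5

From (8.8, 2.0) to (9.3, 1.9), the blue cylinder covered √(0.5² + 0.1²) ≈ 0.5 units.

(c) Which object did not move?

the orange cone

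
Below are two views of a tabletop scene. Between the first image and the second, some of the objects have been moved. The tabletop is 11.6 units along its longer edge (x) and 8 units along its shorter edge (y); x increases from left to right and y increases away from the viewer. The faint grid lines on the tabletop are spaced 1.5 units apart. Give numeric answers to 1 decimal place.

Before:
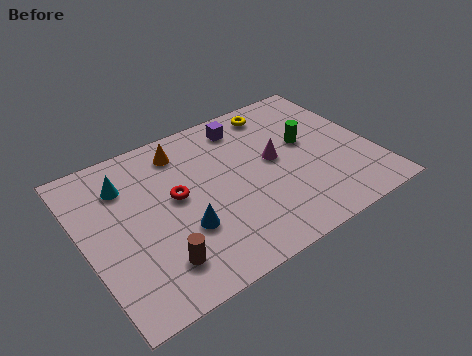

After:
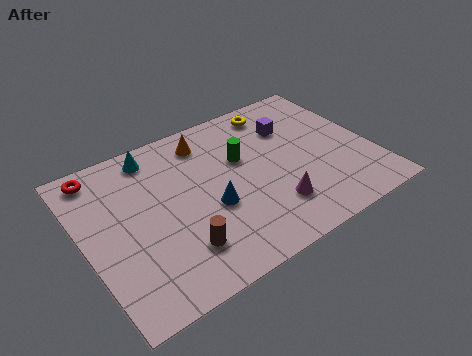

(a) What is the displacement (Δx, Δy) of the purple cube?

(1.8, -1.0)

The purple cube was at about (6.9, 6.7) and moved to about (8.7, 5.7).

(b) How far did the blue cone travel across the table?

1.3

The blue cone was near (3.7, 2.7) before and (4.9, 3.2) after, so it travelled √(1.2² + 0.5²) ≈ 1.3 units.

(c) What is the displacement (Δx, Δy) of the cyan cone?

(1.3, 0.9)

From the two frames, the cyan cone sits at roughly (1.9, 6.0) before and (3.2, 6.9) after.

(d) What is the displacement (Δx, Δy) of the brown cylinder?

(0.9, 0.2)

The brown cylinder started near (2.5, 1.7) and ended near (3.4, 1.9).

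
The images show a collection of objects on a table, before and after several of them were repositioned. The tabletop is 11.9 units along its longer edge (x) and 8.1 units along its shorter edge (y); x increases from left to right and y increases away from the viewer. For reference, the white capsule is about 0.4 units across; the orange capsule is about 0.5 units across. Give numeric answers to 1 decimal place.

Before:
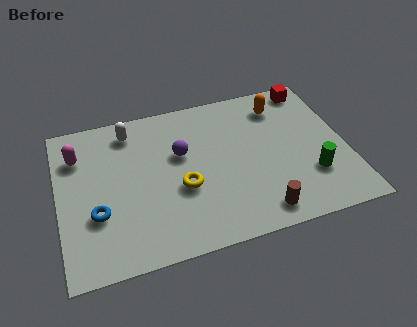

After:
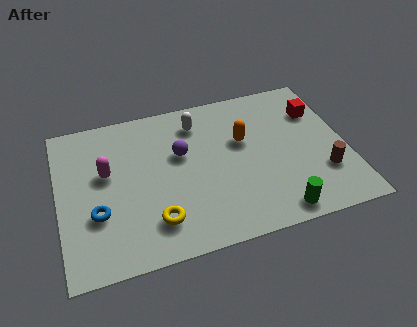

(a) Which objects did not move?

the purple sphere and the blue torus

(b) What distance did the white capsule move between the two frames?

2.8

The white capsule moved from about (3.1, 6.8) to (5.9, 6.5), a distance of √(2.8² + 0.3²) ≈ 2.8.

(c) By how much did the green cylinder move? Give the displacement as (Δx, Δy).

(-1.6, -1.5)

The green cylinder started near (10.3, 2.4) and ended near (8.7, 0.9).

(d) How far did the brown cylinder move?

3.1

From (8.0, 1.1) to (10.8, 2.4), the brown cylinder covered √(2.8² + 1.3²) ≈ 3.1 units.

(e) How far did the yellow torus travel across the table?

1.8

From (5.0, 3.2) to (3.8, 1.8), the yellow torus covered √(1.2² + 1.4²) ≈ 1.8 units.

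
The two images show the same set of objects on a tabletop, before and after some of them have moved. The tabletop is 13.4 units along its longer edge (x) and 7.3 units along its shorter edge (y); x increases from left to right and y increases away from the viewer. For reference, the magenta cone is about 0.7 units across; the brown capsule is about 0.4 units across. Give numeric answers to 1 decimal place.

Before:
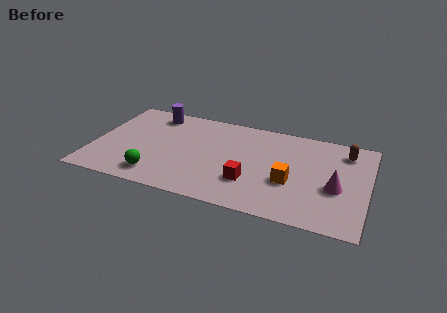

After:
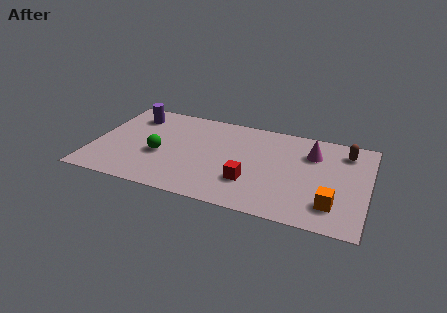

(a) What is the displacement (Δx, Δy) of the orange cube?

(2.1, -1.1)

From the two frames, the orange cube sits at roughly (9.7, 2.8) before and (11.8, 1.7) after.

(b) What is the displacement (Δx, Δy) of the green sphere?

(0.0, 1.7)

From the two frames, the green sphere sits at roughly (3.3, 1.3) before and (3.3, 3.0) after.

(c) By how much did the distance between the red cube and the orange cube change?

+2.0

They were about 2.0 units apart before and 4.0 after — 2.0 units further apart.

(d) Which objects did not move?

the red cube and the brown capsule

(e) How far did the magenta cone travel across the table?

2.6

The magenta cone was near (11.9, 3.0) before and (10.6, 5.3) after, so it travelled √(1.3² + 2.3²) ≈ 2.6 units.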